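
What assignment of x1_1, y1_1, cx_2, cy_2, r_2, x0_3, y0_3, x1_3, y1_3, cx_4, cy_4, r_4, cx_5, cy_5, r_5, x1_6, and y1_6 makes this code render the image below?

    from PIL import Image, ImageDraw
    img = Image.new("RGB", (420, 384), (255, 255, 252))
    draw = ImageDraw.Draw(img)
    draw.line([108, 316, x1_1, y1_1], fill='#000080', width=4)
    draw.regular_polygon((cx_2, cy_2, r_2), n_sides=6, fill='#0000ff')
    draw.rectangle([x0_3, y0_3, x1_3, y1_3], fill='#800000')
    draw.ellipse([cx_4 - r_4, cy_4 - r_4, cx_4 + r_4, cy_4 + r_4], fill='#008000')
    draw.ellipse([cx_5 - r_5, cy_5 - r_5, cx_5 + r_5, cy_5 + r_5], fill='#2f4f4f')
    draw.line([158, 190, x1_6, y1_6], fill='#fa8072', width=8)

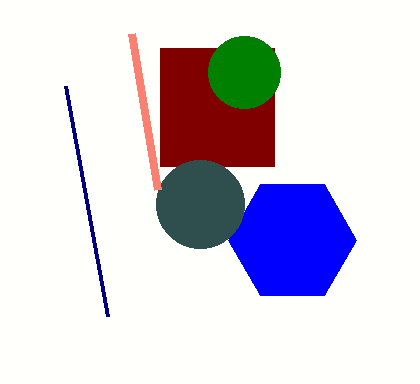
x1_1 = 66; y1_1 = 86; cx_2 = 292; cy_2 = 240; r_2 = 64; x0_3 = 160; y0_3 = 48; x1_3 = 274; y1_3 = 166; cx_4 = 244; cy_4 = 72; r_4 = 36; cx_5 = 200; cy_5 = 204; r_5 = 44; x1_6 = 132; y1_6 = 34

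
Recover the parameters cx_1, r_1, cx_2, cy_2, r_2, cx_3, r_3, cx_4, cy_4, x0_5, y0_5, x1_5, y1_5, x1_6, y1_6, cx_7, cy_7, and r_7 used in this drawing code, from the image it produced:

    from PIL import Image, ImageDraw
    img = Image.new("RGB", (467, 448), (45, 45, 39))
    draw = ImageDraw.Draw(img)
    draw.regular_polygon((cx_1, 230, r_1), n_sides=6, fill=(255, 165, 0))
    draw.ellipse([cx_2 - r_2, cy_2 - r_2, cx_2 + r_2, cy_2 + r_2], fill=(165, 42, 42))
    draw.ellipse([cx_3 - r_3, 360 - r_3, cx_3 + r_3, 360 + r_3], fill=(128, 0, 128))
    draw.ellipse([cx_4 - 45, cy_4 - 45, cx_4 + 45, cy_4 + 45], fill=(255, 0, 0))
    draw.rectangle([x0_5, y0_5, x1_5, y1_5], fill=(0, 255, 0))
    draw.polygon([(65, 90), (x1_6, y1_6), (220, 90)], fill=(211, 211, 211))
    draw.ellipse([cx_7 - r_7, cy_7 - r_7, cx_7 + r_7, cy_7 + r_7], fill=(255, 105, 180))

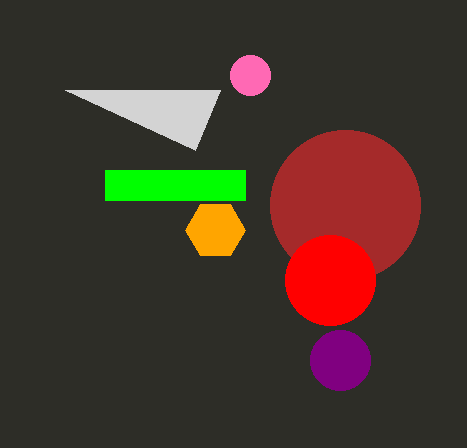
cx_1 = 215; r_1 = 30; cx_2 = 345; cy_2 = 205; r_2 = 75; cx_3 = 340; r_3 = 30; cx_4 = 330; cy_4 = 280; x0_5 = 105; y0_5 = 170; x1_5 = 245; y1_5 = 200; x1_6 = 195; y1_6 = 150; cx_7 = 250; cy_7 = 75; r_7 = 20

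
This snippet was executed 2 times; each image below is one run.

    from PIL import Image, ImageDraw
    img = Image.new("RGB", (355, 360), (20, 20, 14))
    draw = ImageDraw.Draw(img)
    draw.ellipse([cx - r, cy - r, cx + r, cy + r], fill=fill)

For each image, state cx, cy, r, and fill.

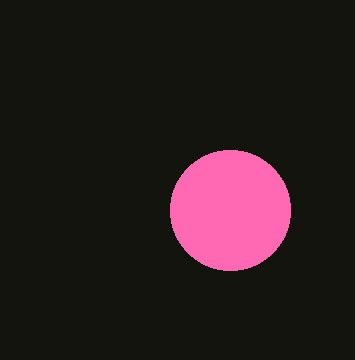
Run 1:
cx = 230; cy = 210; r = 60; fill = 'hotpink'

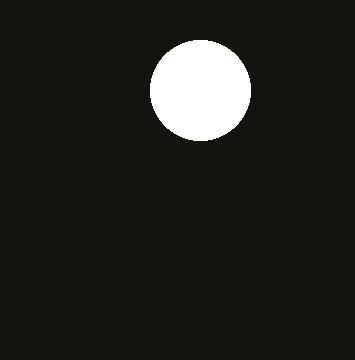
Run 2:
cx = 200; cy = 90; r = 50; fill = 'white'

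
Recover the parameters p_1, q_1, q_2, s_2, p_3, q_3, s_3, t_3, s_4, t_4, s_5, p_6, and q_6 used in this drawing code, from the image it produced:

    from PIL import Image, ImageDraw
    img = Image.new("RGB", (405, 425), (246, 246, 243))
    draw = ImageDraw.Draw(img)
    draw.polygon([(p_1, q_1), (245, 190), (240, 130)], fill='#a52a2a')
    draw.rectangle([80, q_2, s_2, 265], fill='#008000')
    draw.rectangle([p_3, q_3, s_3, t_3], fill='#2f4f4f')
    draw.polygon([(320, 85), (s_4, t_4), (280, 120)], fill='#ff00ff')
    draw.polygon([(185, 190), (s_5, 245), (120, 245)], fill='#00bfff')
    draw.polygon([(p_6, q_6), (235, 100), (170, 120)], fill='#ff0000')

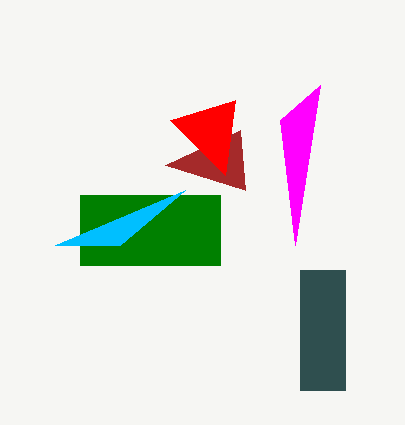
p_1 = 165; q_1 = 165; q_2 = 195; s_2 = 220; p_3 = 300; q_3 = 270; s_3 = 345; t_3 = 390; s_4 = 295; t_4 = 245; s_5 = 55; p_6 = 225; q_6 = 175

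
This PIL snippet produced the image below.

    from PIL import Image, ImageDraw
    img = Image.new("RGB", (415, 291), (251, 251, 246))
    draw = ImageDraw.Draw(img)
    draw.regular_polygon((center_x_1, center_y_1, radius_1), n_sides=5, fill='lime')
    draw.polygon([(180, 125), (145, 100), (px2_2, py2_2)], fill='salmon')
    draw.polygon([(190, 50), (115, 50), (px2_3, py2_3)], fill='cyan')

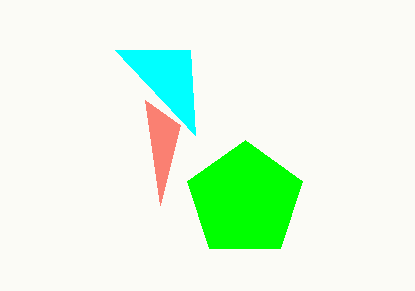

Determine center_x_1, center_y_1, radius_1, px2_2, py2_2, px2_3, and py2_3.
center_x_1 = 245; center_y_1 = 200; radius_1 = 60; px2_2 = 160; py2_2 = 205; px2_3 = 195; py2_3 = 135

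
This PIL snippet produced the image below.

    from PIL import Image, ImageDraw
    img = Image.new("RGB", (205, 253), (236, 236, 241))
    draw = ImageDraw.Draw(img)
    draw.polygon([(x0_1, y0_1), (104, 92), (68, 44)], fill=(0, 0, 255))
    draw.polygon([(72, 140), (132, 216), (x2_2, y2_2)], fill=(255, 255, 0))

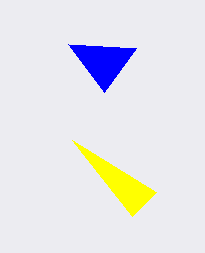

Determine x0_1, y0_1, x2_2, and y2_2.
x0_1 = 136
y0_1 = 48
x2_2 = 156
y2_2 = 192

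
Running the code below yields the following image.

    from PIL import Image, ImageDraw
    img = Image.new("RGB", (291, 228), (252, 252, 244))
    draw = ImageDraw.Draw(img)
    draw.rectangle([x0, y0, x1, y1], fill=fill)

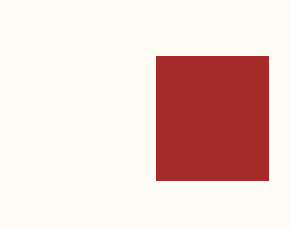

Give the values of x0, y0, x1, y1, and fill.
x0 = 156
y0 = 56
x1 = 268
y1 = 180
fill = 'brown'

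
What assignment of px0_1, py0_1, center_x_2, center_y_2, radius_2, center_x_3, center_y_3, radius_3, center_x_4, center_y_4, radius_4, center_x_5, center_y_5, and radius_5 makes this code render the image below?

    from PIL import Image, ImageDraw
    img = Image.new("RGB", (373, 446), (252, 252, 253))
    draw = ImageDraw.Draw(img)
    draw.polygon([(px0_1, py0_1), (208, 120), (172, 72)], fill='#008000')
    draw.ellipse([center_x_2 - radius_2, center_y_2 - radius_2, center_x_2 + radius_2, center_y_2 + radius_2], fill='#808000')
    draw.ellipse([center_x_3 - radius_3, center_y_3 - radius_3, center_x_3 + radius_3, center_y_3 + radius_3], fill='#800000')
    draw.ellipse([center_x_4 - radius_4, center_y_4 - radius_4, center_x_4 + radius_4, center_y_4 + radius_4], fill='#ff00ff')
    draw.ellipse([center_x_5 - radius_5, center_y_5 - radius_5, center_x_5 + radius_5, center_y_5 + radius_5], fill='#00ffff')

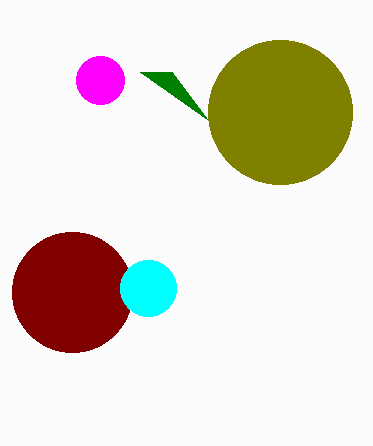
px0_1 = 140
py0_1 = 72
center_x_2 = 280
center_y_2 = 112
radius_2 = 72
center_x_3 = 72
center_y_3 = 292
radius_3 = 60
center_x_4 = 100
center_y_4 = 80
radius_4 = 24
center_x_5 = 148
center_y_5 = 288
radius_5 = 28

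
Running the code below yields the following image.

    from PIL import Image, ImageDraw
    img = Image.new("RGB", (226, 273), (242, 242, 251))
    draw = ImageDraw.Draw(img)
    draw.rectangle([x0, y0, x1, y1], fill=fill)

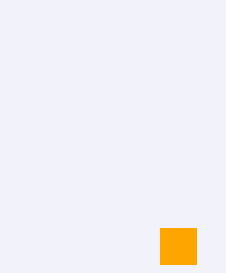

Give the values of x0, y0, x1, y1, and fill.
x0 = 160; y0 = 228; x1 = 196; y1 = 264; fill = 'orange'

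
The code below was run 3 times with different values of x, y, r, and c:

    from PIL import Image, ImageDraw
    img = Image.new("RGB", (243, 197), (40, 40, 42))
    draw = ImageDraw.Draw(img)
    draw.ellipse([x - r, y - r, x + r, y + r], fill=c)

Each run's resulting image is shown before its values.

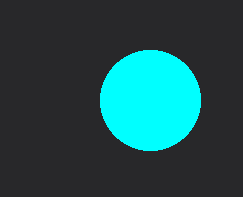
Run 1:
x = 150, y = 100, r = 50, c = 'cyan'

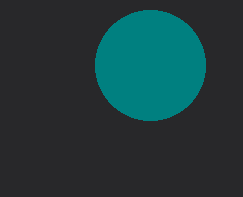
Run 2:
x = 150; y = 65; r = 55; c = 'teal'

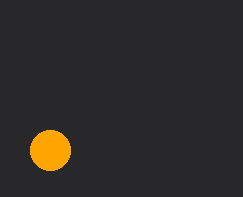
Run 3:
x = 50; y = 150; r = 20; c = 'orange'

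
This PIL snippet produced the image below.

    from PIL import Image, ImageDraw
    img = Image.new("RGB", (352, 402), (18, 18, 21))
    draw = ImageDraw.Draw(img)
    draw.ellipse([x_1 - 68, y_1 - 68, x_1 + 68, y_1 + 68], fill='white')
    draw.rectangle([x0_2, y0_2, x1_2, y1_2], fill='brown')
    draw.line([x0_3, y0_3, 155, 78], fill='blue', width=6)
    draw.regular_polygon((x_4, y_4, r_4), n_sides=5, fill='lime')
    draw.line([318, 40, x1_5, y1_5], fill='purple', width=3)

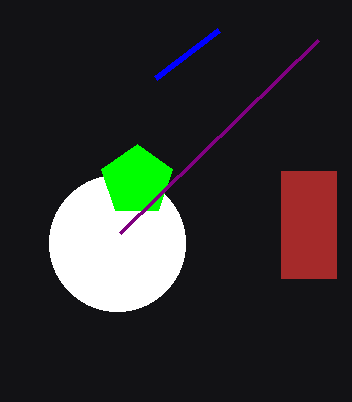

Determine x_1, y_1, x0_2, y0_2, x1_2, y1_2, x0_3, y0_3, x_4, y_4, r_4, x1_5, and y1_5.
x_1 = 117, y_1 = 243, x0_2 = 281, y0_2 = 171, x1_2 = 336, y1_2 = 278, x0_3 = 218, y0_3 = 30, x_4 = 137, y_4 = 181, r_4 = 37, x1_5 = 120, y1_5 = 233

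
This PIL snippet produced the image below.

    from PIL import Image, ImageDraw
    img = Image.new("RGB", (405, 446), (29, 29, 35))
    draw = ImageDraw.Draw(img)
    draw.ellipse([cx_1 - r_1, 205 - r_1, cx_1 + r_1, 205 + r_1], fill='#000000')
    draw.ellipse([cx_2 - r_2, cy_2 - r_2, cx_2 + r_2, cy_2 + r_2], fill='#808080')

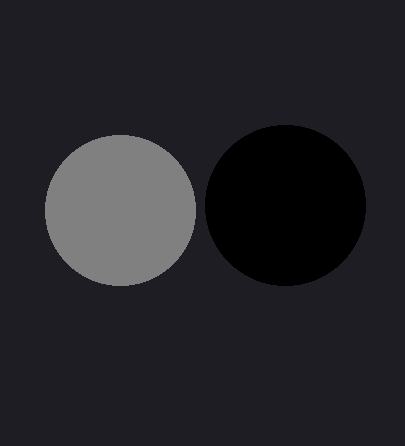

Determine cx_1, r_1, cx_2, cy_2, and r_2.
cx_1 = 285
r_1 = 80
cx_2 = 120
cy_2 = 210
r_2 = 75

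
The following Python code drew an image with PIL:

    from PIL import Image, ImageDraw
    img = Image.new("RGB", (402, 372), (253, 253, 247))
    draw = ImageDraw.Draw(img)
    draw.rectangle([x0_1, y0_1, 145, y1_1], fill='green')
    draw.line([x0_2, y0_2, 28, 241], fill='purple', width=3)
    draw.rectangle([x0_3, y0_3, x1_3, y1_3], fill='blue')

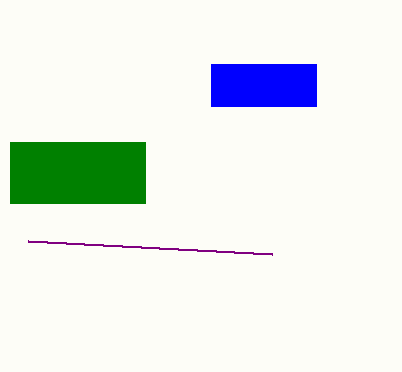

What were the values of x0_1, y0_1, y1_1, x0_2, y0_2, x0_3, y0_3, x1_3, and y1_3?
x0_1 = 10, y0_1 = 142, y1_1 = 203, x0_2 = 272, y0_2 = 254, x0_3 = 211, y0_3 = 64, x1_3 = 316, y1_3 = 106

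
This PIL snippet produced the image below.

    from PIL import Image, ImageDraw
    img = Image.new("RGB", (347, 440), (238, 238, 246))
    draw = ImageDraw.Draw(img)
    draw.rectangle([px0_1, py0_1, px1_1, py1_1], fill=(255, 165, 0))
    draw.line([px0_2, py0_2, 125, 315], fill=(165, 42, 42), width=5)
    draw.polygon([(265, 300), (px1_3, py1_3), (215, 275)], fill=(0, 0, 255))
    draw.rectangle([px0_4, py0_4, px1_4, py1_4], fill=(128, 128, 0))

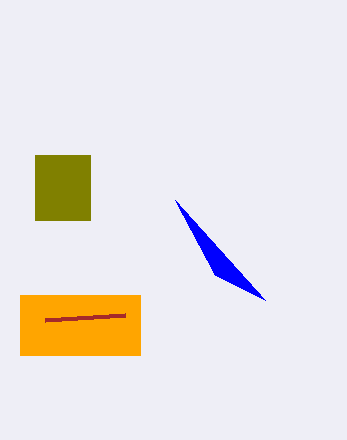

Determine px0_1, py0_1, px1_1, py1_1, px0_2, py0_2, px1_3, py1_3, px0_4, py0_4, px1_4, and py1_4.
px0_1 = 20
py0_1 = 295
px1_1 = 140
py1_1 = 355
px0_2 = 45
py0_2 = 320
px1_3 = 175
py1_3 = 200
px0_4 = 35
py0_4 = 155
px1_4 = 90
py1_4 = 220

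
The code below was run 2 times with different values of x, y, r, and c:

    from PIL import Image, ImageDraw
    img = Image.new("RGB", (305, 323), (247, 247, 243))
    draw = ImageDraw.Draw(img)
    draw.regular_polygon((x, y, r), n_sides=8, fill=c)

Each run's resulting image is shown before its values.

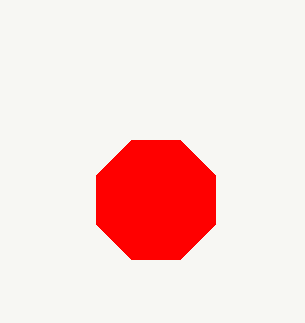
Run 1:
x = 156; y = 200; r = 64; c = 'red'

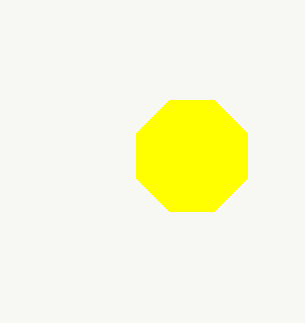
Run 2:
x = 192; y = 156; r = 60; c = 'yellow'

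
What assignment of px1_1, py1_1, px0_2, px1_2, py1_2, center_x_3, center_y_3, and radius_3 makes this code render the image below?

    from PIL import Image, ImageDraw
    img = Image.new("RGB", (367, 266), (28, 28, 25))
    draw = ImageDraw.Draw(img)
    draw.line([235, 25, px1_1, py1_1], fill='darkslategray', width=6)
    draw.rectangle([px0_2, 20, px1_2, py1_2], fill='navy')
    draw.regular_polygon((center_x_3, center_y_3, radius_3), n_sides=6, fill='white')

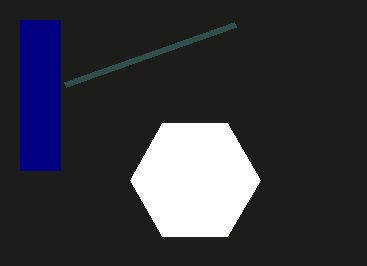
px1_1 = 65
py1_1 = 85
px0_2 = 20
px1_2 = 60
py1_2 = 170
center_x_3 = 195
center_y_3 = 180
radius_3 = 65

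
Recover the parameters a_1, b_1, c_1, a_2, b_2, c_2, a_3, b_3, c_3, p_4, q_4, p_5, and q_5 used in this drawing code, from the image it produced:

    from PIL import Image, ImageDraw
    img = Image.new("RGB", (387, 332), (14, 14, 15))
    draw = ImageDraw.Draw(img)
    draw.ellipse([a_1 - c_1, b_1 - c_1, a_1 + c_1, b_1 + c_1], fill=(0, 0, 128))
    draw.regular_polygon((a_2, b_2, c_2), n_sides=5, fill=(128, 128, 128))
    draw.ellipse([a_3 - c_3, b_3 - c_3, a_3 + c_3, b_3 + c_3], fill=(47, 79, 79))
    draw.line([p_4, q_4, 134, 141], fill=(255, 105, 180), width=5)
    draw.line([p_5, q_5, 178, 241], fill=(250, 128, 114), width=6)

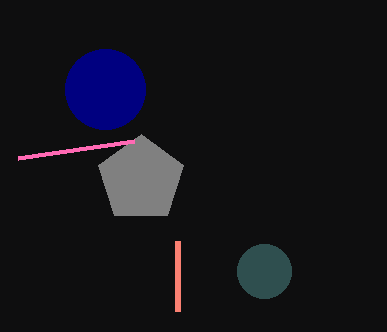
a_1 = 105, b_1 = 89, c_1 = 40, a_2 = 141, b_2 = 179, c_2 = 45, a_3 = 264, b_3 = 271, c_3 = 27, p_4 = 18, q_4 = 158, p_5 = 178, q_5 = 311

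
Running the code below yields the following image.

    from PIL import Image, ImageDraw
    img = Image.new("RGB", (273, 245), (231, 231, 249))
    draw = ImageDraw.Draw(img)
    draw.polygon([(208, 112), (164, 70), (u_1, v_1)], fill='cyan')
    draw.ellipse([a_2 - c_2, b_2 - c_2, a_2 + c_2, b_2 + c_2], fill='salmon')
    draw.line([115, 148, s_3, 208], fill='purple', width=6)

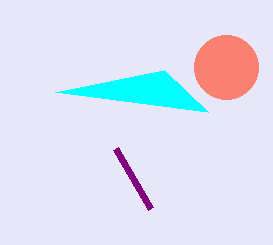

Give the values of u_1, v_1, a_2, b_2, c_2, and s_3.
u_1 = 55; v_1 = 92; a_2 = 226; b_2 = 67; c_2 = 32; s_3 = 150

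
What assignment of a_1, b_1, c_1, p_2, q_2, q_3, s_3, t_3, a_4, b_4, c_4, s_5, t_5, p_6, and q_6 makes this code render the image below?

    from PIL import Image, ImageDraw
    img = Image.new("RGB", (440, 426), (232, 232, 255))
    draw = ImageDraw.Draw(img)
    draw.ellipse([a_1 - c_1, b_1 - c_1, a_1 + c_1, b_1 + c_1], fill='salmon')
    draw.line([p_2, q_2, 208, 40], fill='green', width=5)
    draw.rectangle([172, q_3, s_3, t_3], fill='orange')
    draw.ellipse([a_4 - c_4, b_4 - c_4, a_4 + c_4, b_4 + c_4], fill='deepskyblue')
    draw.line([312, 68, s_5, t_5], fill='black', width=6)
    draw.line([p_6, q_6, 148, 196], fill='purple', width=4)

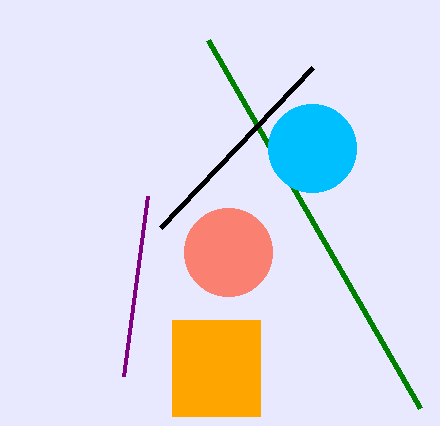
a_1 = 228
b_1 = 252
c_1 = 44
p_2 = 420
q_2 = 408
q_3 = 320
s_3 = 260
t_3 = 416
a_4 = 312
b_4 = 148
c_4 = 44
s_5 = 160
t_5 = 228
p_6 = 124
q_6 = 376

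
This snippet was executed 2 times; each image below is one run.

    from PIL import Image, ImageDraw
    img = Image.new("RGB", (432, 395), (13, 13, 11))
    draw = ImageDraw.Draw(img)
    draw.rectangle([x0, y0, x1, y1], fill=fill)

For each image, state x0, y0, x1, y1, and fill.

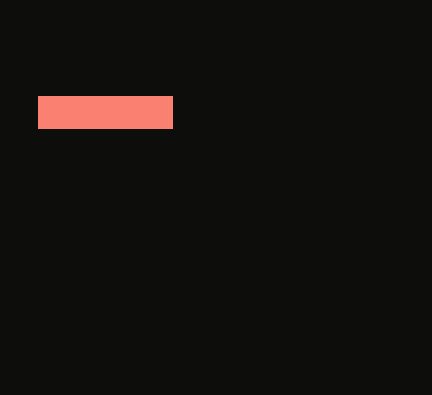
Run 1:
x0 = 38
y0 = 96
x1 = 172
y1 = 128
fill = 'salmon'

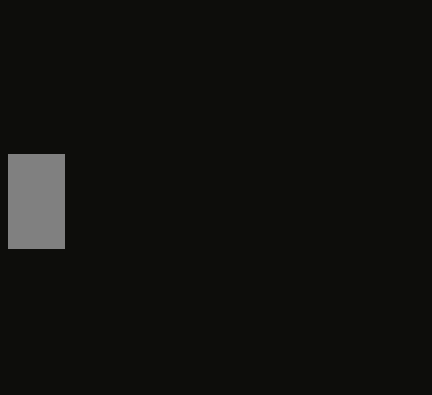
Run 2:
x0 = 8
y0 = 154
x1 = 64
y1 = 248
fill = 'gray'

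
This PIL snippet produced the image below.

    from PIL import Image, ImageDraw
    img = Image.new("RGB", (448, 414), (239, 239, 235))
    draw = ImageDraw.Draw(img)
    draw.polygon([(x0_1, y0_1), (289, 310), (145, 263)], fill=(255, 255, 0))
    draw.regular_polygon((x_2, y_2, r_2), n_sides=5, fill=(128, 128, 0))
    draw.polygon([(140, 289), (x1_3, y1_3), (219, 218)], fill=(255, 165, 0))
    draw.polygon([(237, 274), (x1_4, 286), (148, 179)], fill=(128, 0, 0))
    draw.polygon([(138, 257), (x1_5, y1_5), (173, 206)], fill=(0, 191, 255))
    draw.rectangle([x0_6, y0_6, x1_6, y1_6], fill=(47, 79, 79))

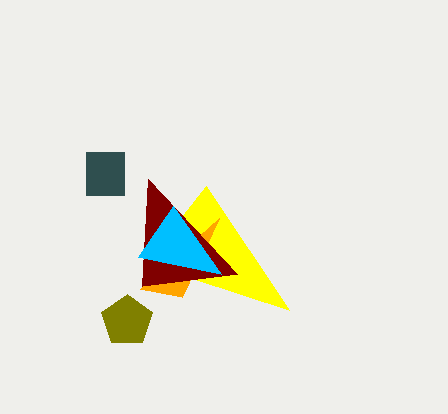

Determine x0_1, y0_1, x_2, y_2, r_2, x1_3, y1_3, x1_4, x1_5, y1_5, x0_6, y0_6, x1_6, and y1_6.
x0_1 = 206
y0_1 = 186
x_2 = 127
y_2 = 321
r_2 = 27
x1_3 = 182
y1_3 = 297
x1_4 = 142
x1_5 = 221
y1_5 = 274
x0_6 = 86
y0_6 = 152
x1_6 = 124
y1_6 = 195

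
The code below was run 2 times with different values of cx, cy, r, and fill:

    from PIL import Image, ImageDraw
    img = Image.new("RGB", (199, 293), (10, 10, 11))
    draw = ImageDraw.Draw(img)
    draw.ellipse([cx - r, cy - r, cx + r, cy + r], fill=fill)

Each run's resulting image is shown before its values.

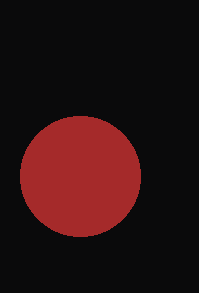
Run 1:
cx = 80; cy = 176; r = 60; fill = 'brown'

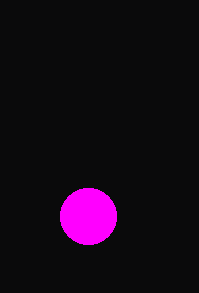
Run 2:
cx = 88
cy = 216
r = 28
fill = 'magenta'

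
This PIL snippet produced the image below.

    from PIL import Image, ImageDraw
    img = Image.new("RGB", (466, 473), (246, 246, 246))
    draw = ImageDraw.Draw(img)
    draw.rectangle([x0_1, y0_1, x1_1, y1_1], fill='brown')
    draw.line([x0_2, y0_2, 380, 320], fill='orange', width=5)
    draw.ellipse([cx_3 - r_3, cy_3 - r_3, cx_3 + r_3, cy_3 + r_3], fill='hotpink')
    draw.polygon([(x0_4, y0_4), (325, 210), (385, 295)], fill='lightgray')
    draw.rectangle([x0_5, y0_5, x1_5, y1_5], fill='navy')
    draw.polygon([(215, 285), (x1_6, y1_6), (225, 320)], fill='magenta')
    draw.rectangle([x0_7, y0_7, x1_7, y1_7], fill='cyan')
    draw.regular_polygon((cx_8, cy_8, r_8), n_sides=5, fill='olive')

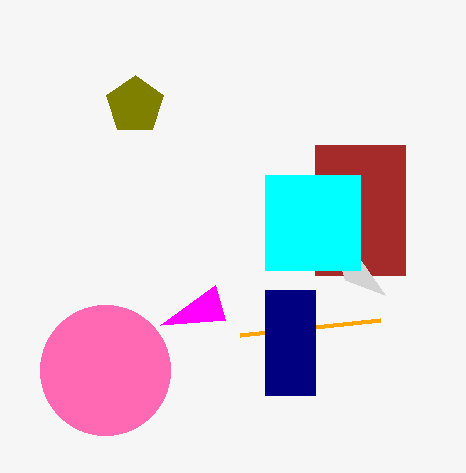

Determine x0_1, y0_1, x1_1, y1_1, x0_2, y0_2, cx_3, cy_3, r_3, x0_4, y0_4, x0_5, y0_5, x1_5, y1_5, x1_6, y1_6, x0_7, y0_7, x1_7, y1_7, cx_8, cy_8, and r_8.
x0_1 = 315; y0_1 = 145; x1_1 = 405; y1_1 = 275; x0_2 = 240; y0_2 = 335; cx_3 = 105; cy_3 = 370; r_3 = 65; x0_4 = 345; y0_4 = 280; x0_5 = 265; y0_5 = 290; x1_5 = 315; y1_5 = 395; x1_6 = 160; y1_6 = 325; x0_7 = 265; y0_7 = 175; x1_7 = 360; y1_7 = 270; cx_8 = 135; cy_8 = 105; r_8 = 30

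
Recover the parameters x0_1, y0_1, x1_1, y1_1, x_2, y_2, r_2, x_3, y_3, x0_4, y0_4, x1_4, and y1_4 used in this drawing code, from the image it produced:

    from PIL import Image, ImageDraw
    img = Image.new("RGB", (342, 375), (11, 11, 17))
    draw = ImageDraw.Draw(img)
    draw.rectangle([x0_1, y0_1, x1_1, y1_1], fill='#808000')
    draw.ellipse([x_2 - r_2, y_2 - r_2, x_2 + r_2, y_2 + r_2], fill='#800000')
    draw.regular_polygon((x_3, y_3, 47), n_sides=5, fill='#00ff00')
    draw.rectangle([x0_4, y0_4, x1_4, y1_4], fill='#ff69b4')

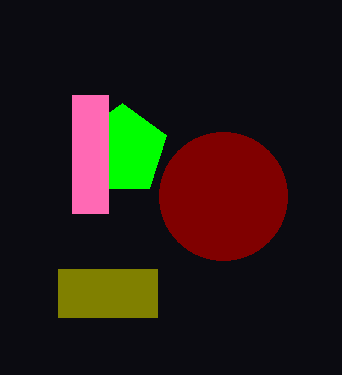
x0_1 = 58, y0_1 = 269, x1_1 = 157, y1_1 = 317, x_2 = 223, y_2 = 196, r_2 = 64, x_3 = 122, y_3 = 150, x0_4 = 72, y0_4 = 95, x1_4 = 108, y1_4 = 213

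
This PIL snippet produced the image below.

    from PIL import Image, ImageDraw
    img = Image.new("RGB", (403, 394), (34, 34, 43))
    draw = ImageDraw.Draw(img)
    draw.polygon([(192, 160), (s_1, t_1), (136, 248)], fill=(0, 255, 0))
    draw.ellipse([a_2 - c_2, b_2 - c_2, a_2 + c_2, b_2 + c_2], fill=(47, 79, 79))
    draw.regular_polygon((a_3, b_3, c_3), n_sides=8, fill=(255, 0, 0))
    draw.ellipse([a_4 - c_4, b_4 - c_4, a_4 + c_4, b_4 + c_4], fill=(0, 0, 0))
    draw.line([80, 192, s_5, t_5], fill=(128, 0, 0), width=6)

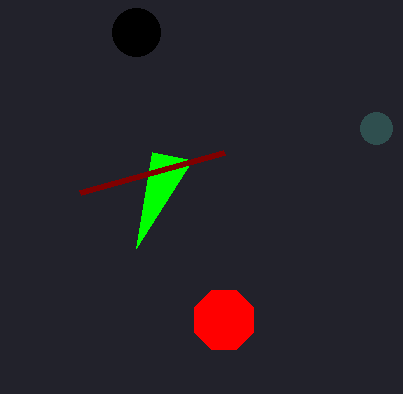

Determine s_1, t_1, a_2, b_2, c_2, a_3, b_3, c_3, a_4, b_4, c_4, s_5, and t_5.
s_1 = 152
t_1 = 152
a_2 = 376
b_2 = 128
c_2 = 16
a_3 = 224
b_3 = 320
c_3 = 32
a_4 = 136
b_4 = 32
c_4 = 24
s_5 = 224
t_5 = 152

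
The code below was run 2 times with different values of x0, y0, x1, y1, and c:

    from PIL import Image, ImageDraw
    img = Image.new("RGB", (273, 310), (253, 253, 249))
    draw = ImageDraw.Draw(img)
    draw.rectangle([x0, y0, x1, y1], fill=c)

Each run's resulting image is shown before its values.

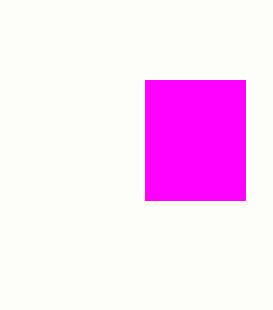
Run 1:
x0 = 145
y0 = 80
x1 = 245
y1 = 200
c = 'magenta'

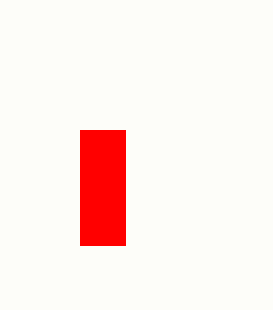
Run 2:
x0 = 80
y0 = 130
x1 = 125
y1 = 245
c = 'red'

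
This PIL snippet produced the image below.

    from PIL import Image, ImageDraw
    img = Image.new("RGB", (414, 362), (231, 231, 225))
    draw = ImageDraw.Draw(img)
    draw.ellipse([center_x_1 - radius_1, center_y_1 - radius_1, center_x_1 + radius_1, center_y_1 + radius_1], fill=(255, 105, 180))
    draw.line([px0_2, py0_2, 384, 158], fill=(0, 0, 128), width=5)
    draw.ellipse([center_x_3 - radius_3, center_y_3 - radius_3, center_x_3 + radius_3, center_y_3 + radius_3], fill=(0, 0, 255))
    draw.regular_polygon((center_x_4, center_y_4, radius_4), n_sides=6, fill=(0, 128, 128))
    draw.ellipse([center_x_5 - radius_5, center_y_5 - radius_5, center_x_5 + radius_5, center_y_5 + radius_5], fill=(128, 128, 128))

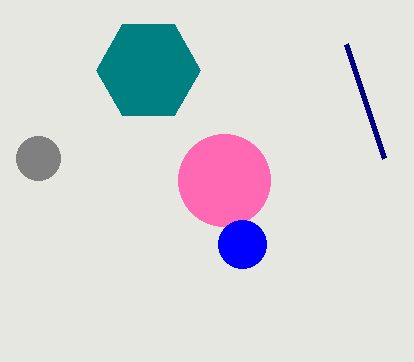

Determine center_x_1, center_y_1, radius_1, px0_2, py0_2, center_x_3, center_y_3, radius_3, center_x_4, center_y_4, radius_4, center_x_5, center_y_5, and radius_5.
center_x_1 = 224
center_y_1 = 180
radius_1 = 46
px0_2 = 346
py0_2 = 44
center_x_3 = 242
center_y_3 = 244
radius_3 = 24
center_x_4 = 148
center_y_4 = 70
radius_4 = 52
center_x_5 = 38
center_y_5 = 158
radius_5 = 22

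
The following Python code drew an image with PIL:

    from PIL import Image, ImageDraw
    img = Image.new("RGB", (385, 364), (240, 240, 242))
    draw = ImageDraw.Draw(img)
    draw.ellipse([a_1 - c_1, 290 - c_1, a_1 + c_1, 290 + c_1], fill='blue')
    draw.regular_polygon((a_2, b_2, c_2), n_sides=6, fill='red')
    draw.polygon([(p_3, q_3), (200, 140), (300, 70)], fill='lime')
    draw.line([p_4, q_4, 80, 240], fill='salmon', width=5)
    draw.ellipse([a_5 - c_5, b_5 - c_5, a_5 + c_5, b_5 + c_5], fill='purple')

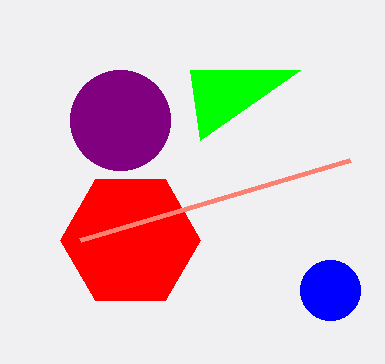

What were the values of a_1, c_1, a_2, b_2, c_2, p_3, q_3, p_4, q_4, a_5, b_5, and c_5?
a_1 = 330
c_1 = 30
a_2 = 130
b_2 = 240
c_2 = 70
p_3 = 190
q_3 = 70
p_4 = 350
q_4 = 160
a_5 = 120
b_5 = 120
c_5 = 50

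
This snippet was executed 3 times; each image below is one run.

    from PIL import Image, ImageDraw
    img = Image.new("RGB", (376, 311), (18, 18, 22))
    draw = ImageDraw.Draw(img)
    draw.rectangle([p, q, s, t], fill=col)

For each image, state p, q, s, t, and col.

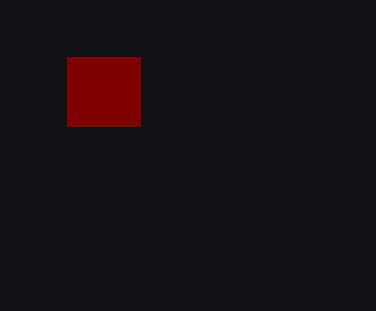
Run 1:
p = 67, q = 57, s = 140, t = 126, col = 'maroon'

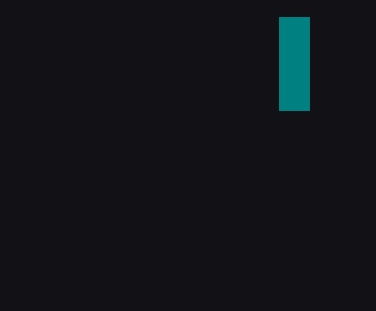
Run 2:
p = 279, q = 17, s = 309, t = 110, col = 'teal'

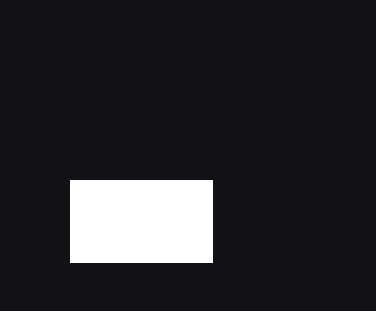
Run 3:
p = 70; q = 180; s = 212; t = 262; col = 'white'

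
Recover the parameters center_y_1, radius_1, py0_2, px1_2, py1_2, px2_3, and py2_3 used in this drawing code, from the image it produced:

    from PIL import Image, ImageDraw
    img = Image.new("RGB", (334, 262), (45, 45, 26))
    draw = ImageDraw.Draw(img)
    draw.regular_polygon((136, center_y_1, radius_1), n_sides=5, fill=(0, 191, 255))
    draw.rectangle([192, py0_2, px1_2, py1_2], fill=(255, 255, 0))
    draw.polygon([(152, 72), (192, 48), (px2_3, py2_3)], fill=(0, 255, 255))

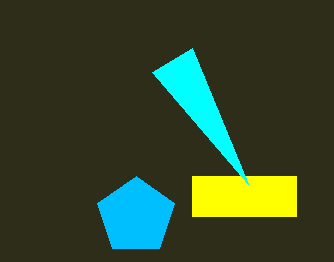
center_y_1 = 216, radius_1 = 40, py0_2 = 176, px1_2 = 296, py1_2 = 216, px2_3 = 248, py2_3 = 184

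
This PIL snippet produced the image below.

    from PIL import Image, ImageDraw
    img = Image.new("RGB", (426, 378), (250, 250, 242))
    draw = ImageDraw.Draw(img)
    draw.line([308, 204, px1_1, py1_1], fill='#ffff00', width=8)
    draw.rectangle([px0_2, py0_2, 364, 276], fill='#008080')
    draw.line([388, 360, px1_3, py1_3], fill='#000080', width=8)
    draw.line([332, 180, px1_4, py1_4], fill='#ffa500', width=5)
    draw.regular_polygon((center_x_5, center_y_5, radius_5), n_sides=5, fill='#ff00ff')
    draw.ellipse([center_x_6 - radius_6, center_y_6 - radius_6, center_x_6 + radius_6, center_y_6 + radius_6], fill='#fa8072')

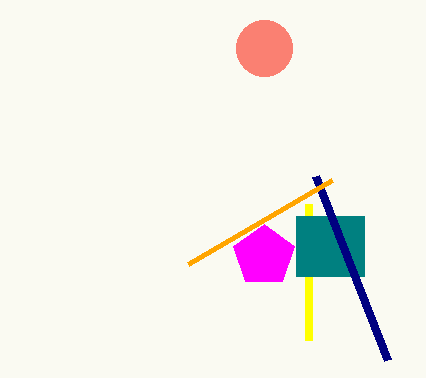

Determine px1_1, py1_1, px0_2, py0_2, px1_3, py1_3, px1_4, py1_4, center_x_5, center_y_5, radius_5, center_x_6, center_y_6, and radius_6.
px1_1 = 308, py1_1 = 340, px0_2 = 296, py0_2 = 216, px1_3 = 316, py1_3 = 176, px1_4 = 188, py1_4 = 264, center_x_5 = 264, center_y_5 = 256, radius_5 = 32, center_x_6 = 264, center_y_6 = 48, radius_6 = 28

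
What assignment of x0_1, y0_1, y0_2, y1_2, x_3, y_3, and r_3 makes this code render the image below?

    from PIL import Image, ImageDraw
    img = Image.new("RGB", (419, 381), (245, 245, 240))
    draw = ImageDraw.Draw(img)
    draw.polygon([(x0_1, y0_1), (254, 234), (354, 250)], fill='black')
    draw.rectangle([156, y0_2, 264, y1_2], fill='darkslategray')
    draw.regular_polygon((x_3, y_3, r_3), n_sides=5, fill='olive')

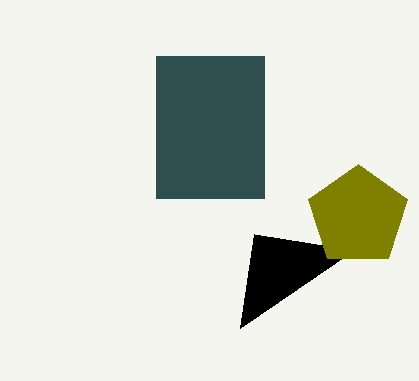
x0_1 = 240, y0_1 = 328, y0_2 = 56, y1_2 = 198, x_3 = 358, y_3 = 216, r_3 = 52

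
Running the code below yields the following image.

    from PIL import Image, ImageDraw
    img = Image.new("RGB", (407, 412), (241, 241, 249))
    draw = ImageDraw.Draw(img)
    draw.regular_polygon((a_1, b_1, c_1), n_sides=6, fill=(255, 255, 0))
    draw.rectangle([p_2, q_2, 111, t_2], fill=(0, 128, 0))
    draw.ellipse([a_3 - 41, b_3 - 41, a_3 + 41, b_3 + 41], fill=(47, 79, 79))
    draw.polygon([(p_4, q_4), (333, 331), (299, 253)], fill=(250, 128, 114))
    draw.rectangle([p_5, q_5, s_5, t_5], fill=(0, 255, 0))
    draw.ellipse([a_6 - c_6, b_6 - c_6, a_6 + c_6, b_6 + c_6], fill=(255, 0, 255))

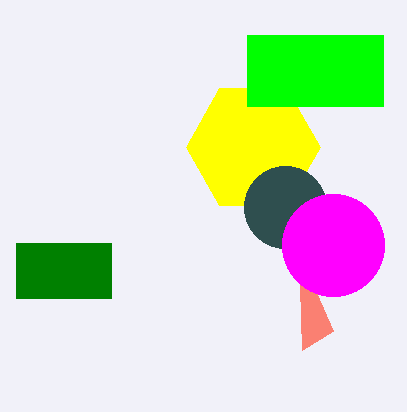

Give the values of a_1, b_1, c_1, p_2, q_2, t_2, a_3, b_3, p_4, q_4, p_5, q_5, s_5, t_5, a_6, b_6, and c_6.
a_1 = 253; b_1 = 147; c_1 = 67; p_2 = 16; q_2 = 243; t_2 = 298; a_3 = 285; b_3 = 207; p_4 = 302; q_4 = 350; p_5 = 247; q_5 = 35; s_5 = 383; t_5 = 106; a_6 = 333; b_6 = 245; c_6 = 51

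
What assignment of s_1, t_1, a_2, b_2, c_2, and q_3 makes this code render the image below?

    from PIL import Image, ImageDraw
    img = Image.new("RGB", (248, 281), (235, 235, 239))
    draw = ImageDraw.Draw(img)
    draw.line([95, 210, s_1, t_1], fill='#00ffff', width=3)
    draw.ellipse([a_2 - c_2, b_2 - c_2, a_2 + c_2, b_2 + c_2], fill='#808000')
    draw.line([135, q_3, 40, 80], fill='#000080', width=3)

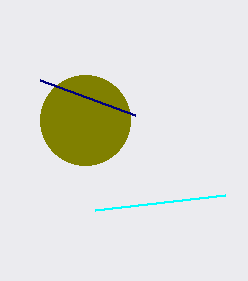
s_1 = 225
t_1 = 195
a_2 = 85
b_2 = 120
c_2 = 45
q_3 = 115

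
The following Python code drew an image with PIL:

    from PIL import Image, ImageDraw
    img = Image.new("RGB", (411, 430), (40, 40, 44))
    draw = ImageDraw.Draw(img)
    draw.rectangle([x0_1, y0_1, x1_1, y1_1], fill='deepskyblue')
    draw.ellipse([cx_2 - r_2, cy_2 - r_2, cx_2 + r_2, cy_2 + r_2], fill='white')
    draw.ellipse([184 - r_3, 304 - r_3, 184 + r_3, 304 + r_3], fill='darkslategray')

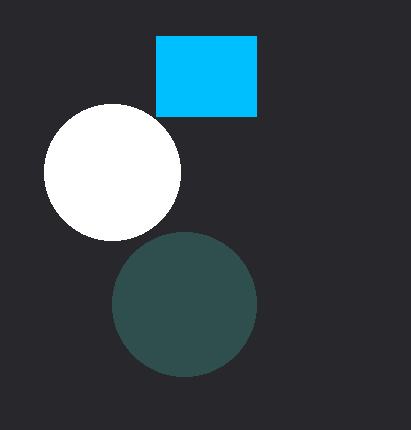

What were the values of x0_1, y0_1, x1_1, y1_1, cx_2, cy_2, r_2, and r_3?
x0_1 = 156; y0_1 = 36; x1_1 = 256; y1_1 = 116; cx_2 = 112; cy_2 = 172; r_2 = 68; r_3 = 72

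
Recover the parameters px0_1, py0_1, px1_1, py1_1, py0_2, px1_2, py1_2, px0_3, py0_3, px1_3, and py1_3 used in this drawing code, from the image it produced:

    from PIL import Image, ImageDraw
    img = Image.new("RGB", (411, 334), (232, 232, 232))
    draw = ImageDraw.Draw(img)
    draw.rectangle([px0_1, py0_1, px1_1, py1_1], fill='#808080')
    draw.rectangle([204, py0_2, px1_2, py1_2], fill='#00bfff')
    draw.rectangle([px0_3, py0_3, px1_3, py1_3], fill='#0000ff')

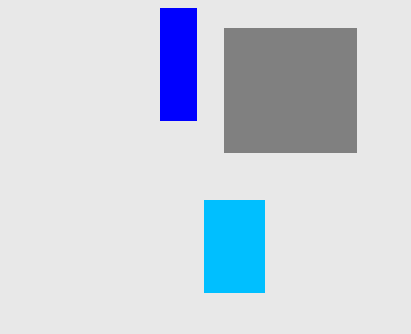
px0_1 = 224; py0_1 = 28; px1_1 = 356; py1_1 = 152; py0_2 = 200; px1_2 = 264; py1_2 = 292; px0_3 = 160; py0_3 = 8; px1_3 = 196; py1_3 = 120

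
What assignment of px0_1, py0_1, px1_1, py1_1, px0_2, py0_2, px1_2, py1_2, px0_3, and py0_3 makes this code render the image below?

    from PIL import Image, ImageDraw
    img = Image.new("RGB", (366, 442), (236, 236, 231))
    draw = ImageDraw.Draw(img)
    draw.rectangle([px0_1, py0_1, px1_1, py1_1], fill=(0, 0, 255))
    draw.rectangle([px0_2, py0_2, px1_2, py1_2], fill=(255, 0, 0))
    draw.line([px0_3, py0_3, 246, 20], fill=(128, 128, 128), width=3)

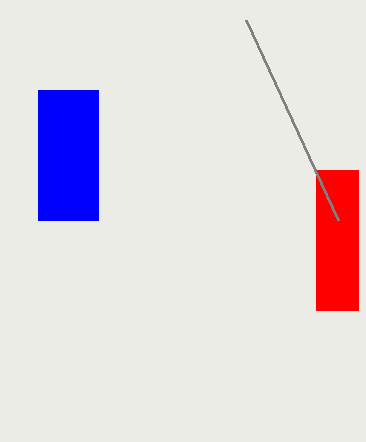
px0_1 = 38; py0_1 = 90; px1_1 = 98; py1_1 = 220; px0_2 = 316; py0_2 = 170; px1_2 = 358; py1_2 = 310; px0_3 = 338; py0_3 = 220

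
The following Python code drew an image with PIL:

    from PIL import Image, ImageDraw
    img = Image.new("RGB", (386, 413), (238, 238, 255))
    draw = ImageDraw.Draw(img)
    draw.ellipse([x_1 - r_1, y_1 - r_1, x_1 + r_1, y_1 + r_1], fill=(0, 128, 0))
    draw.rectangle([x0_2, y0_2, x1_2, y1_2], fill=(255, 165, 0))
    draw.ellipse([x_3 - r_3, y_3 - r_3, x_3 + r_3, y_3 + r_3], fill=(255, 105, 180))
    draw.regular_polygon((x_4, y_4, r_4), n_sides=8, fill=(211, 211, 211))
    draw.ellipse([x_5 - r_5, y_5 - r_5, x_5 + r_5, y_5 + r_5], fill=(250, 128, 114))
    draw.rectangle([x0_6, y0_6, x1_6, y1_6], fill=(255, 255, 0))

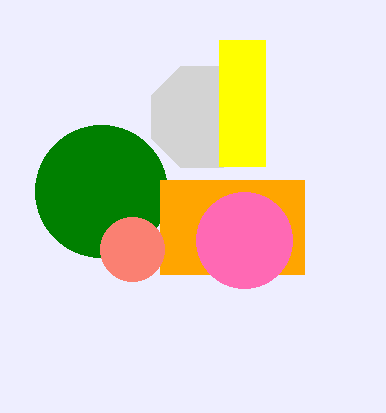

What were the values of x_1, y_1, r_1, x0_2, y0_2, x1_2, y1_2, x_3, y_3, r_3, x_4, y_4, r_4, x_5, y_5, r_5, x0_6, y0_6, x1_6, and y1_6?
x_1 = 101, y_1 = 191, r_1 = 66, x0_2 = 160, y0_2 = 180, x1_2 = 304, y1_2 = 274, x_3 = 244, y_3 = 240, r_3 = 48, x_4 = 202, y_4 = 117, r_4 = 55, x_5 = 132, y_5 = 249, r_5 = 32, x0_6 = 219, y0_6 = 40, x1_6 = 265, y1_6 = 166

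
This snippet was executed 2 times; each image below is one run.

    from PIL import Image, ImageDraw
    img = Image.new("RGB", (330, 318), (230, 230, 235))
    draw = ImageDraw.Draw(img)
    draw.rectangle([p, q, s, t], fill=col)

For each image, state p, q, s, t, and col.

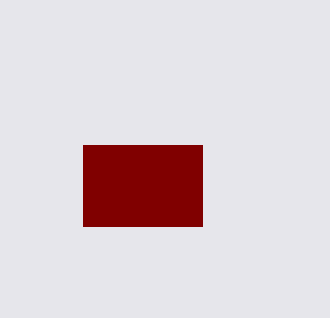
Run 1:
p = 83
q = 145
s = 202
t = 226
col = 'maroon'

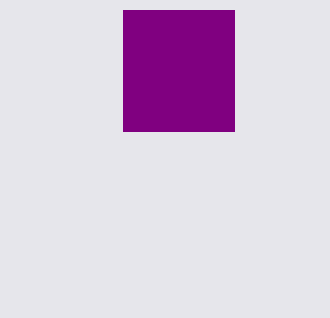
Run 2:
p = 123; q = 10; s = 234; t = 131; col = 'purple'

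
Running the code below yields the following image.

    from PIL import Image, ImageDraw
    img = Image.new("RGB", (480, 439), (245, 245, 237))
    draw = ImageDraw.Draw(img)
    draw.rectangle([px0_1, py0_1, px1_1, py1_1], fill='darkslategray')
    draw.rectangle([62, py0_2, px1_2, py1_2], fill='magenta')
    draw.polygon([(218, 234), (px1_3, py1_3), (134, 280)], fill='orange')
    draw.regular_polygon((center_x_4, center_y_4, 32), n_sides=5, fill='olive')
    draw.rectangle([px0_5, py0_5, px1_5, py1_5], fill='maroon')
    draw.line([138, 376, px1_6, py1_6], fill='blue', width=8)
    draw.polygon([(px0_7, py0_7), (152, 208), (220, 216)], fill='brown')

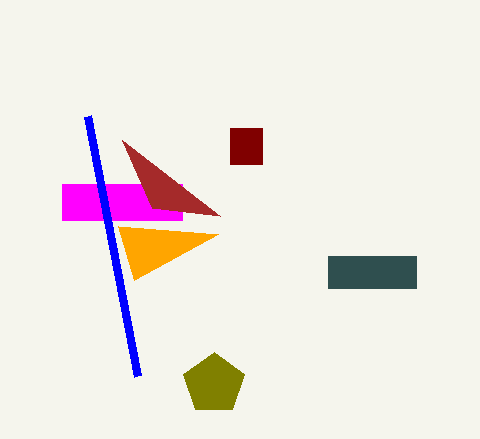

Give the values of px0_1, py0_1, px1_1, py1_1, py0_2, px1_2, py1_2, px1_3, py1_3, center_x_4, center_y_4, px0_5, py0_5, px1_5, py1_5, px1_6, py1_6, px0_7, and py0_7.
px0_1 = 328
py0_1 = 256
px1_1 = 416
py1_1 = 288
py0_2 = 184
px1_2 = 182
py1_2 = 220
px1_3 = 118
py1_3 = 226
center_x_4 = 214
center_y_4 = 384
px0_5 = 230
py0_5 = 128
px1_5 = 262
py1_5 = 164
px1_6 = 88
py1_6 = 116
px0_7 = 122
py0_7 = 140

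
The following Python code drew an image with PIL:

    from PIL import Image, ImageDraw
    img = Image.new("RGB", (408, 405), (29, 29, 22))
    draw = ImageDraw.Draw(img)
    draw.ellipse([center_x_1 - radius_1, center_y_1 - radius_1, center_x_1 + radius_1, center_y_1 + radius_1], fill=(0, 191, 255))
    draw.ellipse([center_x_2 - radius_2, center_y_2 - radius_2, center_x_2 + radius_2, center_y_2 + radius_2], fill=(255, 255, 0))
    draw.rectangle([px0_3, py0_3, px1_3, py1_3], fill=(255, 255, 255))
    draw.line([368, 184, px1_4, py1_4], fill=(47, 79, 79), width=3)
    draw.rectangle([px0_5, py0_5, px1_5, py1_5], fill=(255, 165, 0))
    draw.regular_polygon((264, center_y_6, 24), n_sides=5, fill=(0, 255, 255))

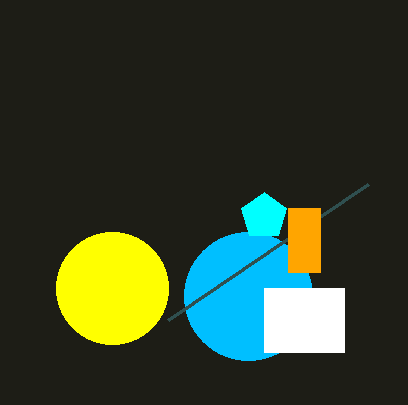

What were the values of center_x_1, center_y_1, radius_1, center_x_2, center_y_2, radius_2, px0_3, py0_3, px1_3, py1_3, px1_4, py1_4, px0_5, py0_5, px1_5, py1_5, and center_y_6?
center_x_1 = 248, center_y_1 = 296, radius_1 = 64, center_x_2 = 112, center_y_2 = 288, radius_2 = 56, px0_3 = 264, py0_3 = 288, px1_3 = 344, py1_3 = 352, px1_4 = 168, py1_4 = 320, px0_5 = 288, py0_5 = 208, px1_5 = 320, py1_5 = 272, center_y_6 = 216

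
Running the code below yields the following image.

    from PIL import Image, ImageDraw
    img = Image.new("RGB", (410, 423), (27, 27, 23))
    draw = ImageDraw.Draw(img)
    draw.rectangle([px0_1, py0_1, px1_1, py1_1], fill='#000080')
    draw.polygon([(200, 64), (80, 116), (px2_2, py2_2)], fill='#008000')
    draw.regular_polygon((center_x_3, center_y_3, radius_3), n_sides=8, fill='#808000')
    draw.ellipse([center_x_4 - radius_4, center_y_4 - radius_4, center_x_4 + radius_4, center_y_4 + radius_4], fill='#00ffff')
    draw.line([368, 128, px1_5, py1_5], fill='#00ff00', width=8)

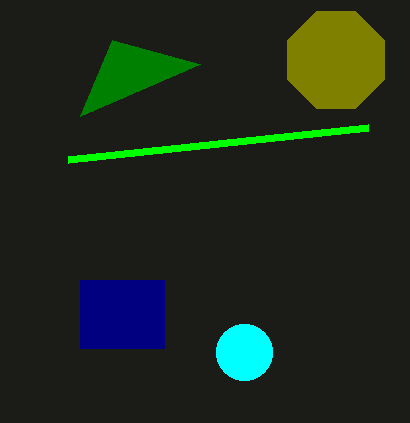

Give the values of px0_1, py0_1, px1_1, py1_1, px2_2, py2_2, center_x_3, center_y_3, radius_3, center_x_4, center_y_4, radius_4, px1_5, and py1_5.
px0_1 = 80, py0_1 = 280, px1_1 = 164, py1_1 = 348, px2_2 = 112, py2_2 = 40, center_x_3 = 336, center_y_3 = 60, radius_3 = 52, center_x_4 = 244, center_y_4 = 352, radius_4 = 28, px1_5 = 68, py1_5 = 160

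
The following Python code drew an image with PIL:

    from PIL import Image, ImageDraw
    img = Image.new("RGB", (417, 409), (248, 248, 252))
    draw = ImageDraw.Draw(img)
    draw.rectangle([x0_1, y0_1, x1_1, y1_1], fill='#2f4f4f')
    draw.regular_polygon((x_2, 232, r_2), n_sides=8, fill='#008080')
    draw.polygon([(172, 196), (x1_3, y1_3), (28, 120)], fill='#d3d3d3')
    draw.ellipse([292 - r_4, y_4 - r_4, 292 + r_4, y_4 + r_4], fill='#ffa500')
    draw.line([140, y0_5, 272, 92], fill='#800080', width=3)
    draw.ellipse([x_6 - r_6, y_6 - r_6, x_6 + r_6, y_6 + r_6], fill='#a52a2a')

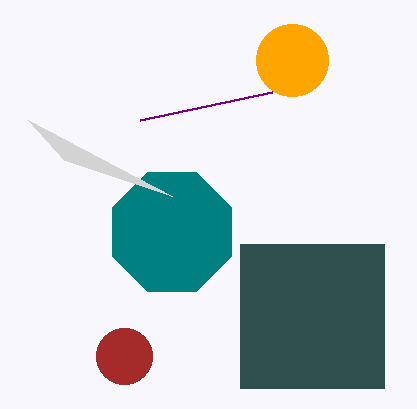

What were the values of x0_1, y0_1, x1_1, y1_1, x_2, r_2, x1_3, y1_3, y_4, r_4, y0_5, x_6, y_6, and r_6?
x0_1 = 240; y0_1 = 244; x1_1 = 384; y1_1 = 388; x_2 = 172; r_2 = 64; x1_3 = 64; y1_3 = 160; y_4 = 60; r_4 = 36; y0_5 = 120; x_6 = 124; y_6 = 356; r_6 = 28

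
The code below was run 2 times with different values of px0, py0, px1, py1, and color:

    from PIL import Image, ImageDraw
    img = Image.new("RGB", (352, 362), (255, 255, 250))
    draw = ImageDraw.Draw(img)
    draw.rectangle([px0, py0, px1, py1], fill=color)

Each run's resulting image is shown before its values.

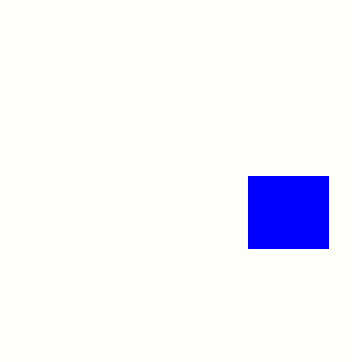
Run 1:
px0 = 248; py0 = 176; px1 = 328; py1 = 248; color = 'blue'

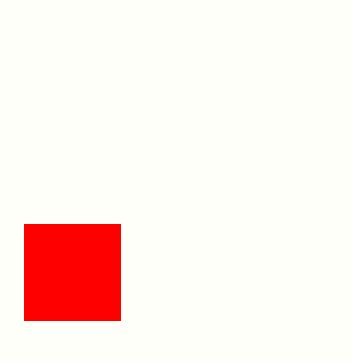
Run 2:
px0 = 24; py0 = 224; px1 = 120; py1 = 320; color = 'red'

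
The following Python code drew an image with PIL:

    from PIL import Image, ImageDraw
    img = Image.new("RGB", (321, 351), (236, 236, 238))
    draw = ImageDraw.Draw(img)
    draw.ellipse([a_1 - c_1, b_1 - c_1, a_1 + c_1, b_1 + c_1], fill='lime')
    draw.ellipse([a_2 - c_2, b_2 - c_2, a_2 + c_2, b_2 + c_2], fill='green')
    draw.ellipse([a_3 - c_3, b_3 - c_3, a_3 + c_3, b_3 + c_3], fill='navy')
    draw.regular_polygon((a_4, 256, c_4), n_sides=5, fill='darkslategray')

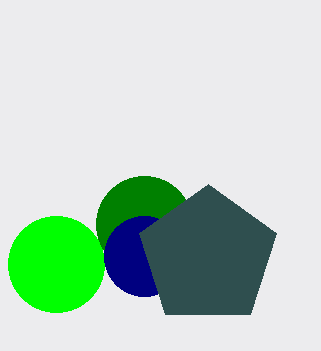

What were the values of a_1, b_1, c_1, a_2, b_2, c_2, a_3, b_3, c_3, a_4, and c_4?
a_1 = 56; b_1 = 264; c_1 = 48; a_2 = 144; b_2 = 224; c_2 = 48; a_3 = 144; b_3 = 256; c_3 = 40; a_4 = 208; c_4 = 72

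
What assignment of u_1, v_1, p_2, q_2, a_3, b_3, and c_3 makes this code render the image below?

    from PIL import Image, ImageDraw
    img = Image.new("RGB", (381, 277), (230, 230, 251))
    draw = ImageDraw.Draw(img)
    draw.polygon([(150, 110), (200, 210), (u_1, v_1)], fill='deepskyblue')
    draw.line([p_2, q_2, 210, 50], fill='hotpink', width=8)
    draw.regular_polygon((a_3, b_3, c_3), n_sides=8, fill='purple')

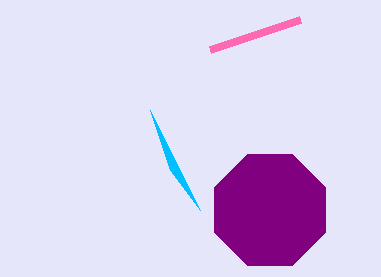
u_1 = 170; v_1 = 170; p_2 = 300; q_2 = 20; a_3 = 270; b_3 = 210; c_3 = 60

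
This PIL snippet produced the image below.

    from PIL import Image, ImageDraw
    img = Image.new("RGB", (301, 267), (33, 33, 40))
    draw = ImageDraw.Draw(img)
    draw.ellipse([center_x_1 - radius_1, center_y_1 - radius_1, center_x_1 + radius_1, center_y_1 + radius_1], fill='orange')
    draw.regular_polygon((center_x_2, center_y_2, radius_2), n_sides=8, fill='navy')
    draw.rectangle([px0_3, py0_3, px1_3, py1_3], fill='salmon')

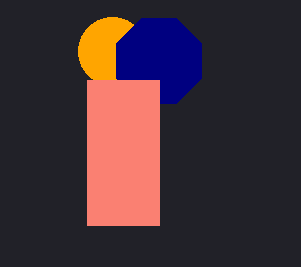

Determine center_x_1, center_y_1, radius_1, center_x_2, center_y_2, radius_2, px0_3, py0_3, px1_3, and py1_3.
center_x_1 = 112
center_y_1 = 51
radius_1 = 34
center_x_2 = 159
center_y_2 = 61
radius_2 = 46
px0_3 = 87
py0_3 = 80
px1_3 = 159
py1_3 = 225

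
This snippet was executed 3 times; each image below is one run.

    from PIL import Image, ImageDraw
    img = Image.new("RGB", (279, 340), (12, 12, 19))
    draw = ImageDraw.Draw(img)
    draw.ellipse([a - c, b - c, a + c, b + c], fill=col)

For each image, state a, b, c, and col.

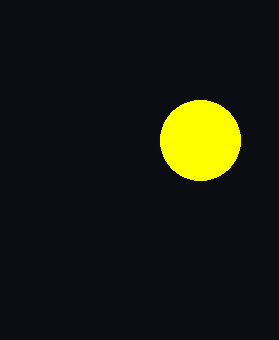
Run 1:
a = 200, b = 140, c = 40, col = 'yellow'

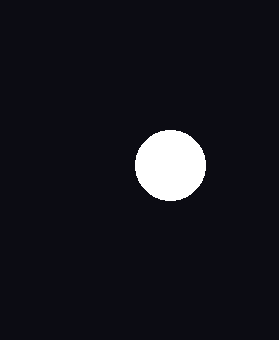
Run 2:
a = 170, b = 165, c = 35, col = 'white'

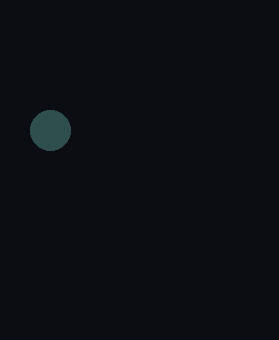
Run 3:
a = 50
b = 130
c = 20
col = 'darkslategray'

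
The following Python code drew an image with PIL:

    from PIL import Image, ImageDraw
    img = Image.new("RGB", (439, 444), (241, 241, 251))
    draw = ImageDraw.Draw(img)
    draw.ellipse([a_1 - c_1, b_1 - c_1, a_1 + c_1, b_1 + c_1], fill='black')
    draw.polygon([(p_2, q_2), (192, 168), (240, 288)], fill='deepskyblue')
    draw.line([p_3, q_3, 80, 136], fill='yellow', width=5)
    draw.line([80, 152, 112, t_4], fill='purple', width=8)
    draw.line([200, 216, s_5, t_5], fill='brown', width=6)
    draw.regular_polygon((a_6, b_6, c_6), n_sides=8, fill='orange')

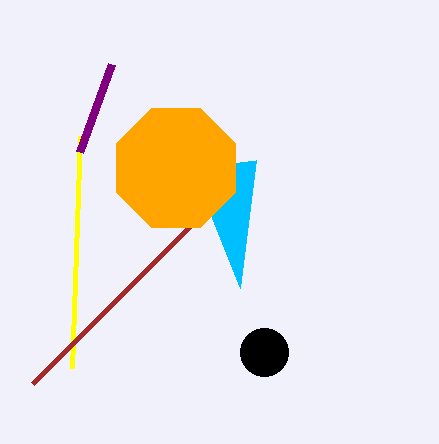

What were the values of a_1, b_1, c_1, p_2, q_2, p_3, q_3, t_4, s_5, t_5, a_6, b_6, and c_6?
a_1 = 264; b_1 = 352; c_1 = 24; p_2 = 256; q_2 = 160; p_3 = 72; q_3 = 368; t_4 = 64; s_5 = 32; t_5 = 384; a_6 = 176; b_6 = 168; c_6 = 64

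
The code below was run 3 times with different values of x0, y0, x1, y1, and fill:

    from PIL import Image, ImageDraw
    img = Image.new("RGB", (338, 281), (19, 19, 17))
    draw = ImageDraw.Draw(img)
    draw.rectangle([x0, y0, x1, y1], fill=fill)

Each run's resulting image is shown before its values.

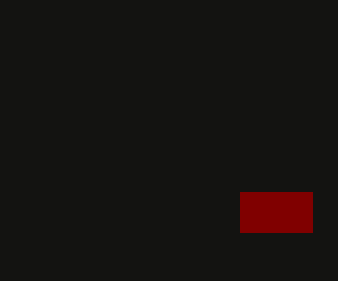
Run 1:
x0 = 240, y0 = 192, x1 = 312, y1 = 232, fill = 'maroon'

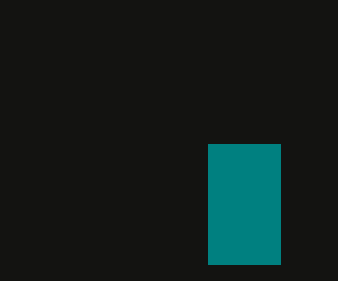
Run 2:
x0 = 208, y0 = 144, x1 = 280, y1 = 264, fill = 'teal'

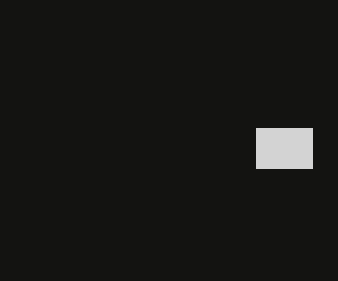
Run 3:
x0 = 256, y0 = 128, x1 = 312, y1 = 168, fill = 'lightgray'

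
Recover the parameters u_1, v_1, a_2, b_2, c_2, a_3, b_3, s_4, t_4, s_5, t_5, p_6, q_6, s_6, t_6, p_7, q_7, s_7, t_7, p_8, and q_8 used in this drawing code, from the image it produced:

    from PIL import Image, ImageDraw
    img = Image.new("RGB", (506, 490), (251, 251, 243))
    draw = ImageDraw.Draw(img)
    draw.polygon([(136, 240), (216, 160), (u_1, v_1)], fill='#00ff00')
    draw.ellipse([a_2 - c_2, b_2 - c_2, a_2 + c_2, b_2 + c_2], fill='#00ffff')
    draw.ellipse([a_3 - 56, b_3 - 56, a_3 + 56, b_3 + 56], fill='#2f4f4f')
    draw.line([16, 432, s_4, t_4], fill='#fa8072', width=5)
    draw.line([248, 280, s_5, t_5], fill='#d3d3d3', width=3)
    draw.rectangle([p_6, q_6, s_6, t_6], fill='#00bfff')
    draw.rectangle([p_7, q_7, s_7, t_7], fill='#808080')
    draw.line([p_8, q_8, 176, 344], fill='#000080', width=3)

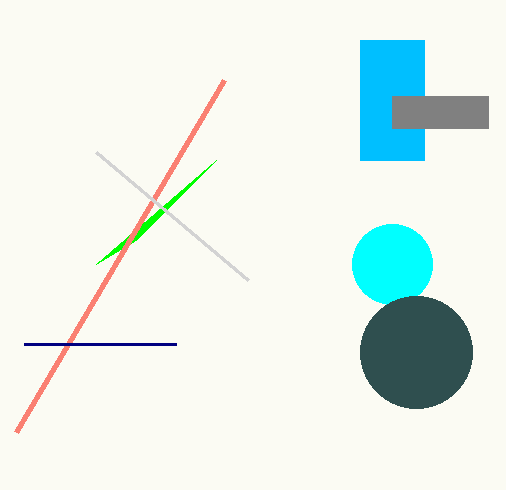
u_1 = 96; v_1 = 264; a_2 = 392; b_2 = 264; c_2 = 40; a_3 = 416; b_3 = 352; s_4 = 224; t_4 = 80; s_5 = 96; t_5 = 152; p_6 = 360; q_6 = 40; s_6 = 424; t_6 = 160; p_7 = 392; q_7 = 96; s_7 = 488; t_7 = 128; p_8 = 24; q_8 = 344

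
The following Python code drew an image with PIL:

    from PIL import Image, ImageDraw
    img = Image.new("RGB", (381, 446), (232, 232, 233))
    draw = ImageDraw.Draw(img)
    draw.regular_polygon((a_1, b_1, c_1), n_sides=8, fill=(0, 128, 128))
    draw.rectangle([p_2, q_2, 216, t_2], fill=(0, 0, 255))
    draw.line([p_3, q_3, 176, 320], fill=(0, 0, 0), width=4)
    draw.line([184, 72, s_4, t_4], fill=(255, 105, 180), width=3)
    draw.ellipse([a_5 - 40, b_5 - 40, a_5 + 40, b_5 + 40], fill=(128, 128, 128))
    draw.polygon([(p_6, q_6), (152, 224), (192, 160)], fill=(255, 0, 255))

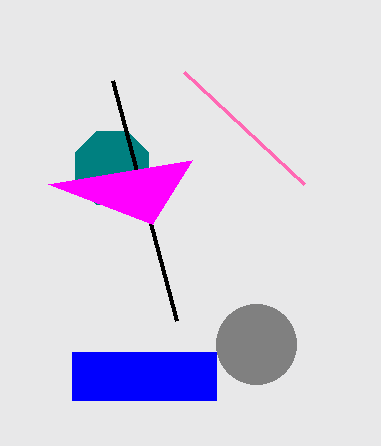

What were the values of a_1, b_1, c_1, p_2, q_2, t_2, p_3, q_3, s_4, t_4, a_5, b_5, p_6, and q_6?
a_1 = 112
b_1 = 168
c_1 = 40
p_2 = 72
q_2 = 352
t_2 = 400
p_3 = 112
q_3 = 80
s_4 = 304
t_4 = 184
a_5 = 256
b_5 = 344
p_6 = 48
q_6 = 184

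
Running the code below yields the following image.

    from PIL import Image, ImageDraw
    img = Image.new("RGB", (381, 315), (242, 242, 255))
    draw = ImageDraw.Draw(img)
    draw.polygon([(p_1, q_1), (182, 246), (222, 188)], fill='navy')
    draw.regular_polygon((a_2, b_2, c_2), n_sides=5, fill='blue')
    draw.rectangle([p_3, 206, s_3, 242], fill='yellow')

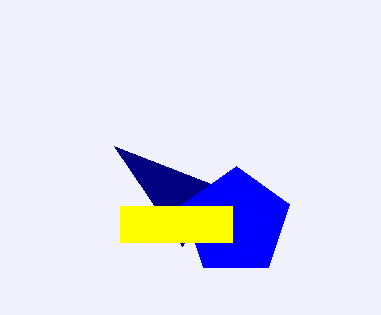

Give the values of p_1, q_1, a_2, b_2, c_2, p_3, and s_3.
p_1 = 114
q_1 = 146
a_2 = 236
b_2 = 222
c_2 = 56
p_3 = 120
s_3 = 232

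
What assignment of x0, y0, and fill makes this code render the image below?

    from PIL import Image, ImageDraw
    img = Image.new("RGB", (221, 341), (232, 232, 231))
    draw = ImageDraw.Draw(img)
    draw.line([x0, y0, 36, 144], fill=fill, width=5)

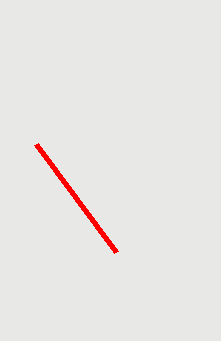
x0 = 116
y0 = 252
fill = 'red'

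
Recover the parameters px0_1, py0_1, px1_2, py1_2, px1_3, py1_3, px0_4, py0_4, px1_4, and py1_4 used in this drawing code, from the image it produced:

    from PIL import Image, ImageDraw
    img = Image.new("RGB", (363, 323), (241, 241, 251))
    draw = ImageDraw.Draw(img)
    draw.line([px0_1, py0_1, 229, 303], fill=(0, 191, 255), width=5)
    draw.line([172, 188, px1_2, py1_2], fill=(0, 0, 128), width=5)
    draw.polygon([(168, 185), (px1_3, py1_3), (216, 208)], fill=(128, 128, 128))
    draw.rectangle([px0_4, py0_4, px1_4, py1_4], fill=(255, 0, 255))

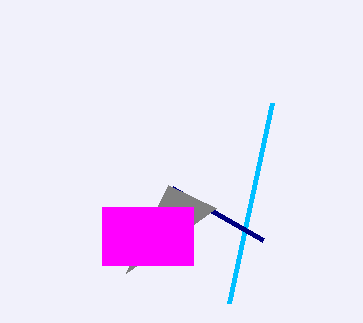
px0_1 = 272, py0_1 = 103, px1_2 = 263, py1_2 = 240, px1_3 = 126, py1_3 = 273, px0_4 = 102, py0_4 = 207, px1_4 = 193, py1_4 = 265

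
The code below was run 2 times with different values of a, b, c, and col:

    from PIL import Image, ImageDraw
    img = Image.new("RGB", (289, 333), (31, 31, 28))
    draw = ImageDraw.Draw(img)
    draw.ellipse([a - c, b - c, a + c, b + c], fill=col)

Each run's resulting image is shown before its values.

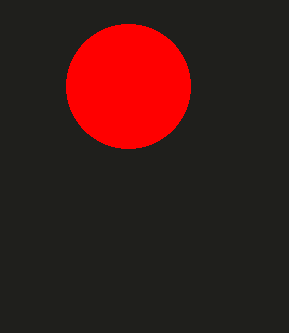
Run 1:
a = 128
b = 86
c = 62
col = 'red'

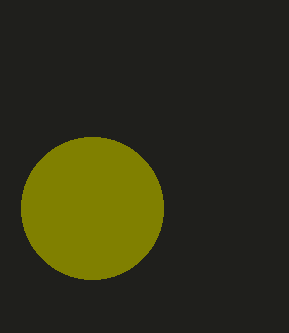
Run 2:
a = 92, b = 208, c = 71, col = 'olive'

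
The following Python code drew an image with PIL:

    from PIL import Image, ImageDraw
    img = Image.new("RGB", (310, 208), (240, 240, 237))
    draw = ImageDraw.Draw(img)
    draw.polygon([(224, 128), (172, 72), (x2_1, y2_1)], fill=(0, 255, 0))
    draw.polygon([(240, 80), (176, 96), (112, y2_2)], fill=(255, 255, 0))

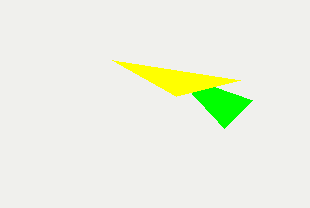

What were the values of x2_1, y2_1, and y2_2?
x2_1 = 252; y2_1 = 100; y2_2 = 60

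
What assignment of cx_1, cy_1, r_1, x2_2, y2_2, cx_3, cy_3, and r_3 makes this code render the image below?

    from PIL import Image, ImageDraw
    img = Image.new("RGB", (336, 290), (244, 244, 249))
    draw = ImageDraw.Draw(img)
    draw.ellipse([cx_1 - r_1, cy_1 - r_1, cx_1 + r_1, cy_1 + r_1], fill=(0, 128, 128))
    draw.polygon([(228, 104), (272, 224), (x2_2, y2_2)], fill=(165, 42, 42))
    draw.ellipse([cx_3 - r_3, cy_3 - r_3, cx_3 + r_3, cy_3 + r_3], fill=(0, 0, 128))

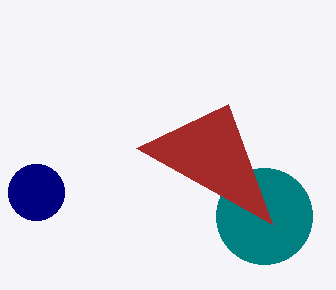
cx_1 = 264; cy_1 = 216; r_1 = 48; x2_2 = 136; y2_2 = 148; cx_3 = 36; cy_3 = 192; r_3 = 28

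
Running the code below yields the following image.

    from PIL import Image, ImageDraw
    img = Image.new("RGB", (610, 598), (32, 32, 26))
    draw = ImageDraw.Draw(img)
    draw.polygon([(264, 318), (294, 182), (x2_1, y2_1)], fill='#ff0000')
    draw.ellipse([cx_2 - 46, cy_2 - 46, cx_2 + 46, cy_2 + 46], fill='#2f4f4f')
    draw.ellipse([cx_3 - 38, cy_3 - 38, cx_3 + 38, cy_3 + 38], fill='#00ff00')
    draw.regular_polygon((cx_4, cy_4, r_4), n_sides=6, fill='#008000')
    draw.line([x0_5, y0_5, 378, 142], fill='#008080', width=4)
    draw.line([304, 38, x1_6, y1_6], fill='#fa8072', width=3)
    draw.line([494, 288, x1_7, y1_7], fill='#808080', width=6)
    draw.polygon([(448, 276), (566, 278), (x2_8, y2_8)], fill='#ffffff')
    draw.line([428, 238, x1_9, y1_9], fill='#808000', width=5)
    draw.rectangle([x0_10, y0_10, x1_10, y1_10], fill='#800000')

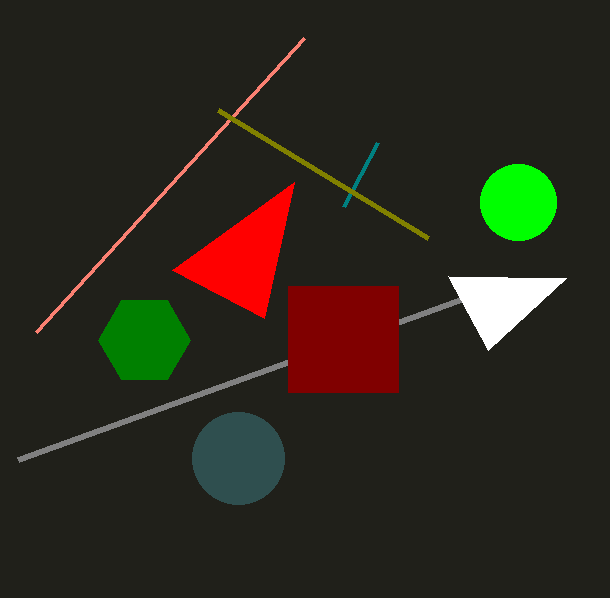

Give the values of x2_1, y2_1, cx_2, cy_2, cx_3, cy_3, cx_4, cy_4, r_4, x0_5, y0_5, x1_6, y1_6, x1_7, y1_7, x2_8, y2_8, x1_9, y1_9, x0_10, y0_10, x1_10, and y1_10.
x2_1 = 172
y2_1 = 270
cx_2 = 238
cy_2 = 458
cx_3 = 518
cy_3 = 202
cx_4 = 144
cy_4 = 340
r_4 = 46
x0_5 = 344
y0_5 = 206
x1_6 = 36
y1_6 = 332
x1_7 = 18
y1_7 = 460
x2_8 = 488
y2_8 = 350
x1_9 = 218
y1_9 = 110
x0_10 = 288
y0_10 = 286
x1_10 = 398
y1_10 = 392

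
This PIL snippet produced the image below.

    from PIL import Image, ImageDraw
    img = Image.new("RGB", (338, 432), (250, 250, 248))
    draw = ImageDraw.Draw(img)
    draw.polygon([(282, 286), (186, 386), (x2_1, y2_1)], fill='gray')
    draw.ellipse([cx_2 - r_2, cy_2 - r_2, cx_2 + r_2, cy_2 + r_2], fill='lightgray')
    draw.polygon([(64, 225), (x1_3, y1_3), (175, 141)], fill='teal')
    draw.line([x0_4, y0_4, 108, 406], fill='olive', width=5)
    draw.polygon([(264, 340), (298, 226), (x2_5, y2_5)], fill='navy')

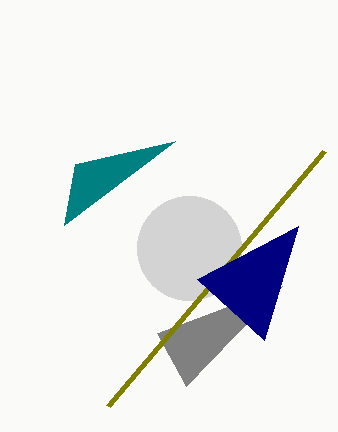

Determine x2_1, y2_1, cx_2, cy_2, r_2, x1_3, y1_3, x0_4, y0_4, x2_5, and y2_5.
x2_1 = 157; y2_1 = 333; cx_2 = 189; cy_2 = 248; r_2 = 52; x1_3 = 75; y1_3 = 164; x0_4 = 324; y0_4 = 151; x2_5 = 197; y2_5 = 279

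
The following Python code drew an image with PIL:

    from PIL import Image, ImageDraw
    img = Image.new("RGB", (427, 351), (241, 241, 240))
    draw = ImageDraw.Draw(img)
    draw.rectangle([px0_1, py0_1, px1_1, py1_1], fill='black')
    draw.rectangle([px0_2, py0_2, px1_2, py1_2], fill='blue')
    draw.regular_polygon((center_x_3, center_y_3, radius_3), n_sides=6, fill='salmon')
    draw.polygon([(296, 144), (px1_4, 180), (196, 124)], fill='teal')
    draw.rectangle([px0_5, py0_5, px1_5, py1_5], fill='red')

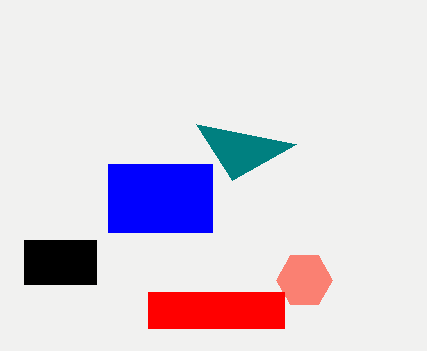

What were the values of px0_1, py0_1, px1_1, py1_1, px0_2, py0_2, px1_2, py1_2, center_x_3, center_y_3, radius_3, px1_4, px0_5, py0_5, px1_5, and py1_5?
px0_1 = 24; py0_1 = 240; px1_1 = 96; py1_1 = 284; px0_2 = 108; py0_2 = 164; px1_2 = 212; py1_2 = 232; center_x_3 = 304; center_y_3 = 280; radius_3 = 28; px1_4 = 232; px0_5 = 148; py0_5 = 292; px1_5 = 284; py1_5 = 328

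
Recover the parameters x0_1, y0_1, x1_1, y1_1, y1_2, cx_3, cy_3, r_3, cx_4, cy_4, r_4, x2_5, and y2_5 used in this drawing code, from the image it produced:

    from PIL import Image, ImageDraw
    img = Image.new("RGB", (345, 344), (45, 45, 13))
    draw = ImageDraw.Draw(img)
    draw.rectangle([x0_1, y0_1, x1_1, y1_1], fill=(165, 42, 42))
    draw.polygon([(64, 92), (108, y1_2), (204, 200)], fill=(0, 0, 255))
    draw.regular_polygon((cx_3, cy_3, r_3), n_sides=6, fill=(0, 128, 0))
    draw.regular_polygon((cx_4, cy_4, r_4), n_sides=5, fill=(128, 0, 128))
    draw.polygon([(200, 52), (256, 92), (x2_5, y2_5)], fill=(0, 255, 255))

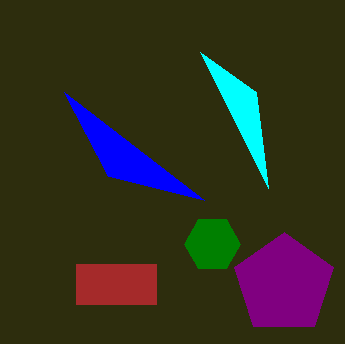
x0_1 = 76
y0_1 = 264
x1_1 = 156
y1_1 = 304
y1_2 = 176
cx_3 = 212
cy_3 = 244
r_3 = 28
cx_4 = 284
cy_4 = 284
r_4 = 52
x2_5 = 268
y2_5 = 188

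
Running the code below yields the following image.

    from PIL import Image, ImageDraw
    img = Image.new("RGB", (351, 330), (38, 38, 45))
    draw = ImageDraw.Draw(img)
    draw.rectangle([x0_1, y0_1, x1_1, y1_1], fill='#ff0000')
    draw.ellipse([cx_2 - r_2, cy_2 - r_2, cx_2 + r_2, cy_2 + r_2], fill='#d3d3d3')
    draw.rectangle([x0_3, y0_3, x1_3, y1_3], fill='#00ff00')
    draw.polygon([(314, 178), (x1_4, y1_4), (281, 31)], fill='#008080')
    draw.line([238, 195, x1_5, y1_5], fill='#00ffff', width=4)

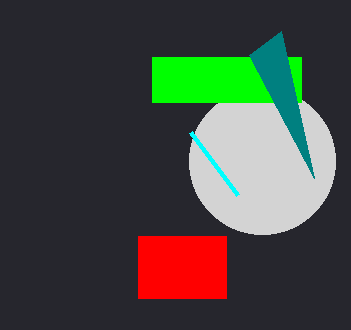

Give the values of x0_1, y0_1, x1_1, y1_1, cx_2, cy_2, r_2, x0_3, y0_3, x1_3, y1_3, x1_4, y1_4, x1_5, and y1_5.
x0_1 = 138, y0_1 = 236, x1_1 = 226, y1_1 = 298, cx_2 = 262, cy_2 = 161, r_2 = 73, x0_3 = 152, y0_3 = 57, x1_3 = 301, y1_3 = 102, x1_4 = 249, y1_4 = 55, x1_5 = 191, y1_5 = 132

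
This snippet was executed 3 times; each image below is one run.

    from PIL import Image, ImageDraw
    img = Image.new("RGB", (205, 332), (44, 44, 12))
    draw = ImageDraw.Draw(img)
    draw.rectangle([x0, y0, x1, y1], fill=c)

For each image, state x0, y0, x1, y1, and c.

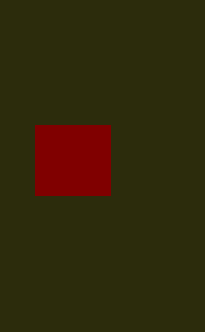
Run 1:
x0 = 35
y0 = 125
x1 = 110
y1 = 195
c = 'maroon'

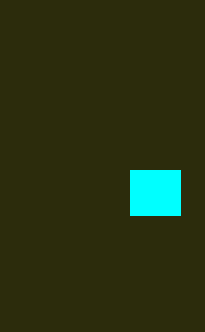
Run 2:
x0 = 130; y0 = 170; x1 = 180; y1 = 215; c = 'cyan'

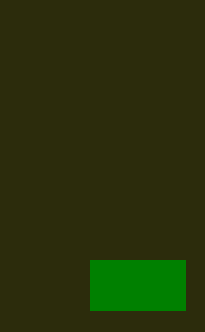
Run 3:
x0 = 90, y0 = 260, x1 = 185, y1 = 310, c = 'green'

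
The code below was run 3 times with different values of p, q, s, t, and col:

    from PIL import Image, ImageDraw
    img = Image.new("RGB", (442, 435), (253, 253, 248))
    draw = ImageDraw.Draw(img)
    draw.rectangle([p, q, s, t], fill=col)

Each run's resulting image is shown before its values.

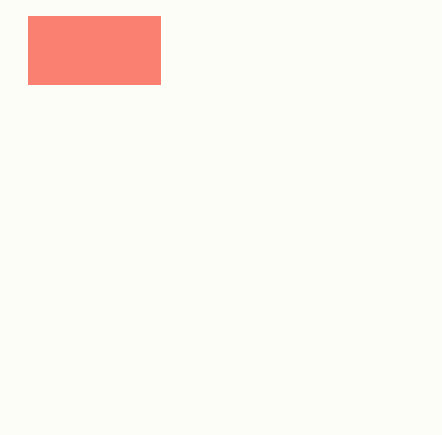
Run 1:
p = 28
q = 16
s = 160
t = 84
col = 'salmon'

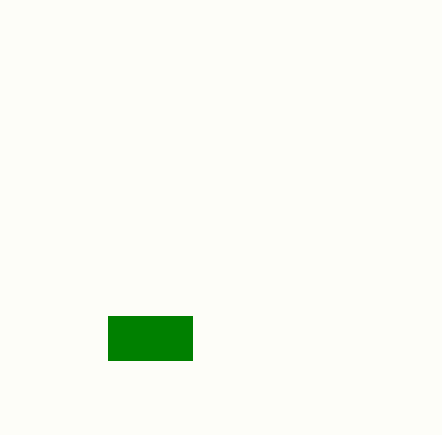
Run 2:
p = 108
q = 316
s = 192
t = 360
col = 'green'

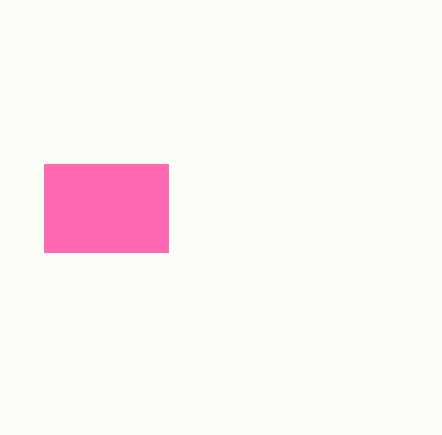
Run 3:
p = 44, q = 164, s = 168, t = 252, col = 'hotpink'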